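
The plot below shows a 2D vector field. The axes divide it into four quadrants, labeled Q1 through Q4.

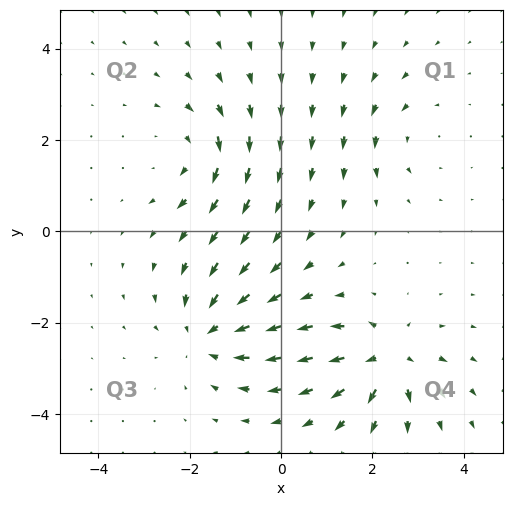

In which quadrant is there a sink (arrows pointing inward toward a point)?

The sink sits at approximately (-1.6, -2.2), which lies in quadrant Q3. The divergence there is about -5, negative as expected for a sink.

Q3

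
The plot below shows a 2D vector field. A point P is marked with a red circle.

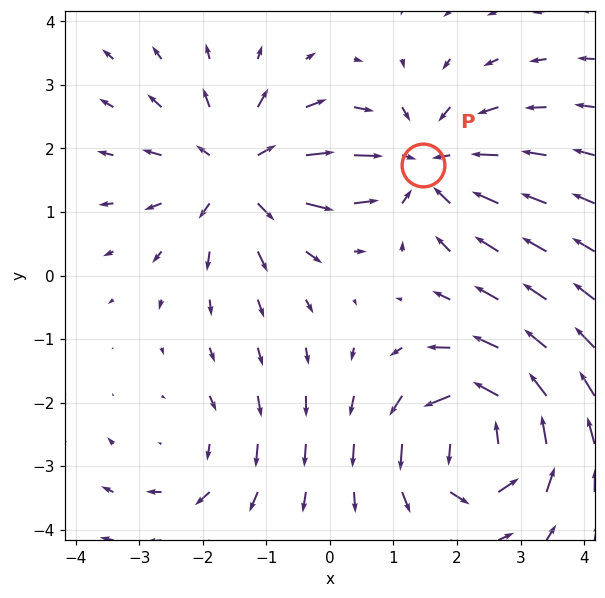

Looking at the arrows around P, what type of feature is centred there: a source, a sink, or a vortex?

sink

At P (1.5, 1.7) the arrows converge inward. Divergence about -4, curl ≈0 — negative divergence with near-zero curl is a sink.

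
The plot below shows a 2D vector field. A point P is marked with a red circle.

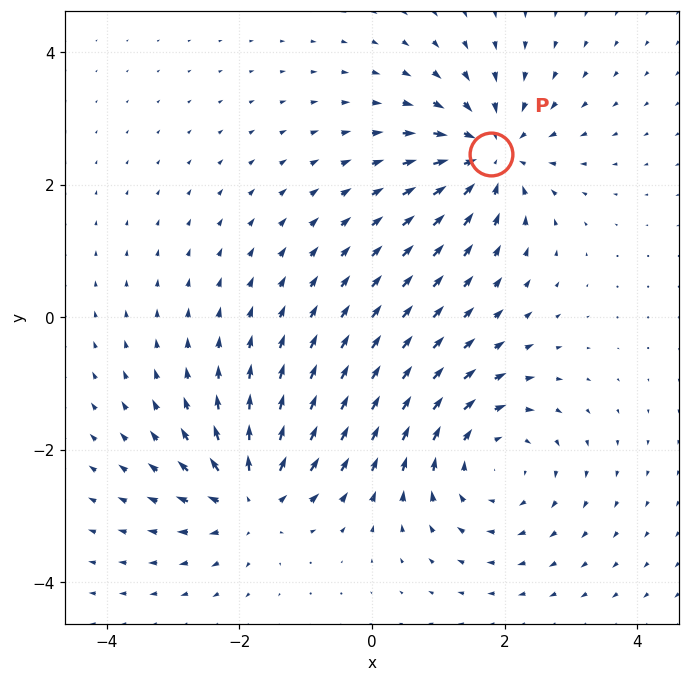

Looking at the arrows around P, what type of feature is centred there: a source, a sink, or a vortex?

sink

At P (1.8, 2.5) the arrows converge inward. Divergence about -5, curl ≈0 — negative divergence with near-zero curl is a sink.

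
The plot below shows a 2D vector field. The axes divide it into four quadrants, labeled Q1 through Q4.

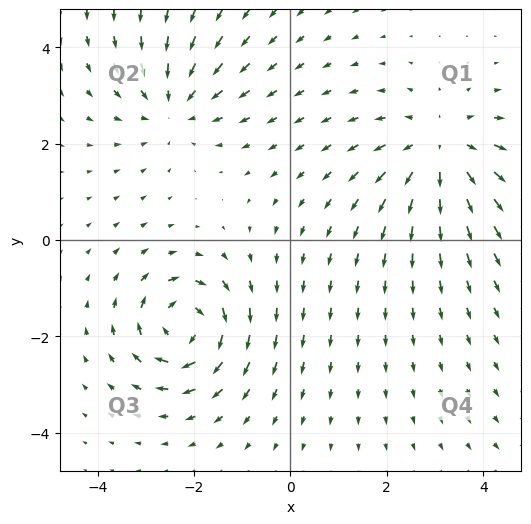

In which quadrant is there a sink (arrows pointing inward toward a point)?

The sink sits at approximately (-2.4, 2.8), which lies in quadrant Q2. The divergence there is about -3, negative as expected for a sink.

Q2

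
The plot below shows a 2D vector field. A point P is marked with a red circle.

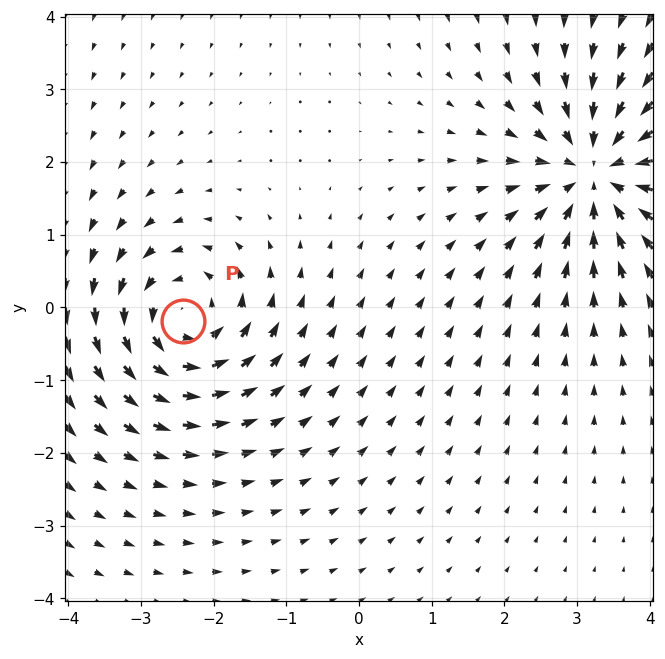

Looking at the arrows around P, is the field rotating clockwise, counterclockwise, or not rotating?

Near P at (-2.4, -0.2) the arrows circulate counterclockwise. The curl (z-component) there is about +5; positive curl means counterclockwise rotation.

counterclockwise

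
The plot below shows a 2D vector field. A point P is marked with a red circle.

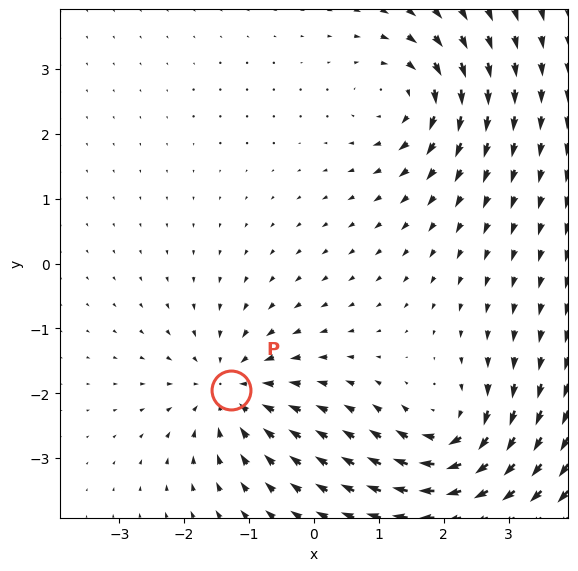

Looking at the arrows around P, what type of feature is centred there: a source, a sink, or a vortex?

At P (-1.3, -1.9) the arrows converge inward. Divergence about -3, curl ≈0 — negative divergence with near-zero curl is a sink.

sink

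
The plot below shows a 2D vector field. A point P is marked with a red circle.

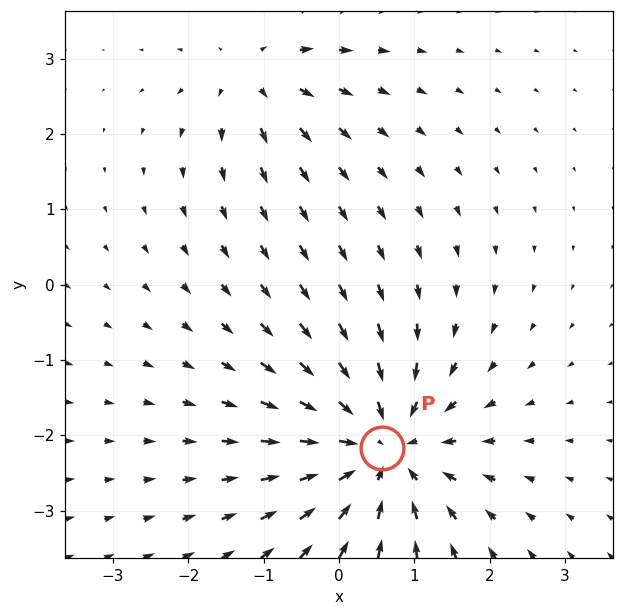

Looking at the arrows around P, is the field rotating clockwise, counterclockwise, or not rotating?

Near P at (0.6, -2.2) the arrows show no circulation. The curl there is ≈0.

not rotating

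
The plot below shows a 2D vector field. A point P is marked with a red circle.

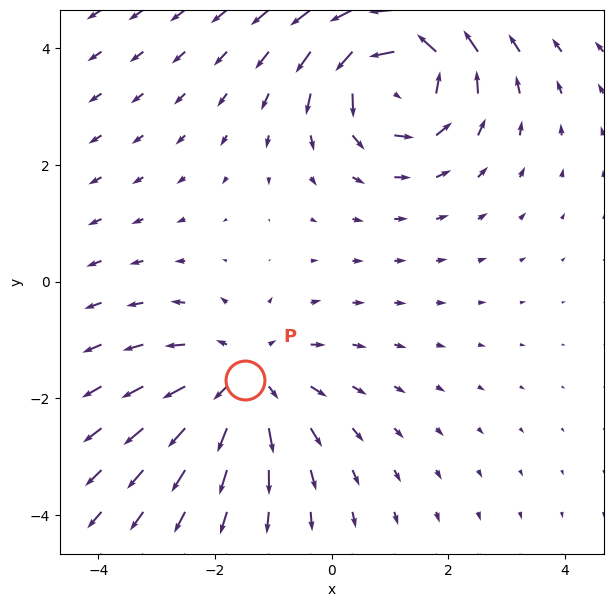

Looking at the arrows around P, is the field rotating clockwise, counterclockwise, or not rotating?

Near P at (-1.5, -1.7) the arrows show no circulation. The curl there is ≈0.

not rotating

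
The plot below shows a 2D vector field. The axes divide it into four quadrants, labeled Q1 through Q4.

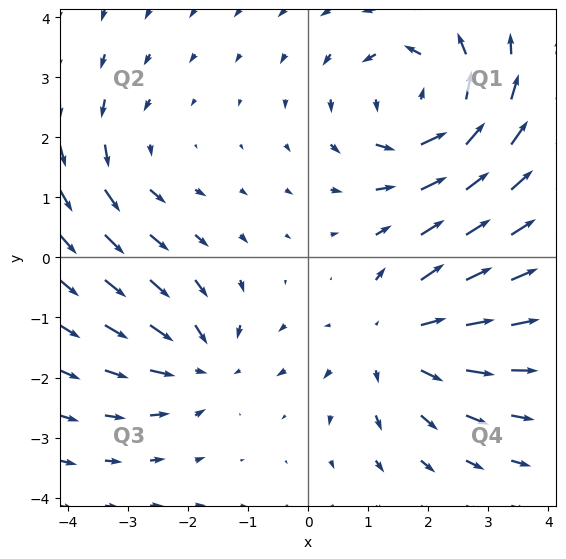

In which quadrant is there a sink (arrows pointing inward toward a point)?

The sink sits at approximately (-1.8, -1.7), which lies in quadrant Q3. The divergence there is about -4, negative as expected for a sink.

Q3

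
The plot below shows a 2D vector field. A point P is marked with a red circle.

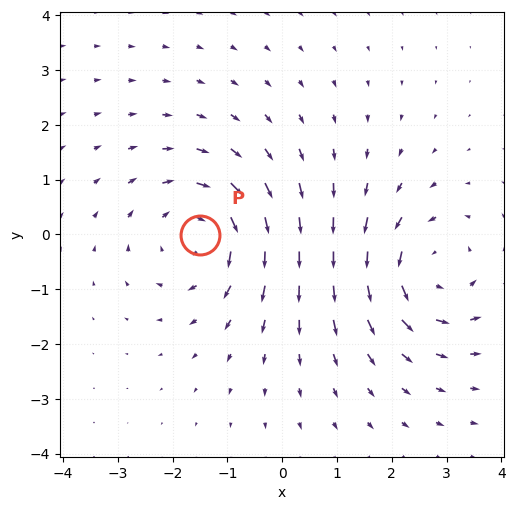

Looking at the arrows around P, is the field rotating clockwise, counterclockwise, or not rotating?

clockwise

Near P at (-1.5, -0.0) the arrows circulate clockwise. The curl (z-component) there is about -3; negative curl means clockwise rotation.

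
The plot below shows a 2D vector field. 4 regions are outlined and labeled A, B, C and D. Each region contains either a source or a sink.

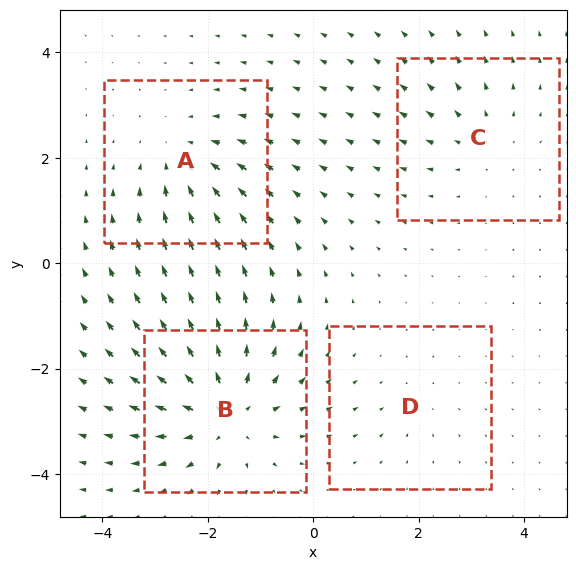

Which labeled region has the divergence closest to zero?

Divergence at each region's feature centre — A: about -4, B: about +6, C: about +3, D: about -2. Region D is closest to zero.

D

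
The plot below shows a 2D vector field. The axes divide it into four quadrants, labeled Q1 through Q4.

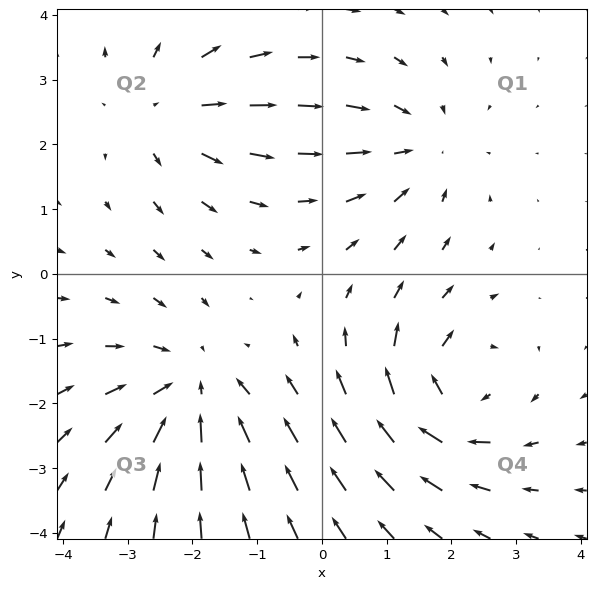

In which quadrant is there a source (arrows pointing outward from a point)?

Q2

The source sits at approximately (-2.4, 2.5), which lies in quadrant Q2. The divergence there is about +3, positive as expected for a source.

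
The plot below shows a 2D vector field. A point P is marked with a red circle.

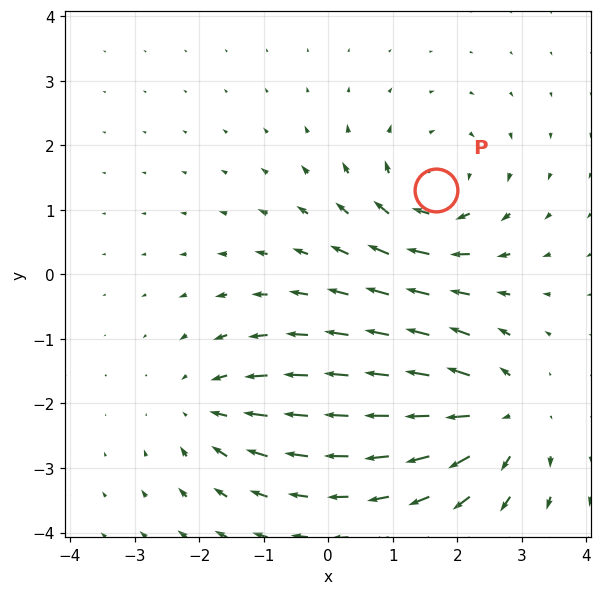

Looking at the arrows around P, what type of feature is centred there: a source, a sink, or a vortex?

At P (1.7, 1.3) the arrows circulate clockwise. Divergence ≈0, curl about -5 — near-zero divergence with nonzero curl is a vortex.

vortex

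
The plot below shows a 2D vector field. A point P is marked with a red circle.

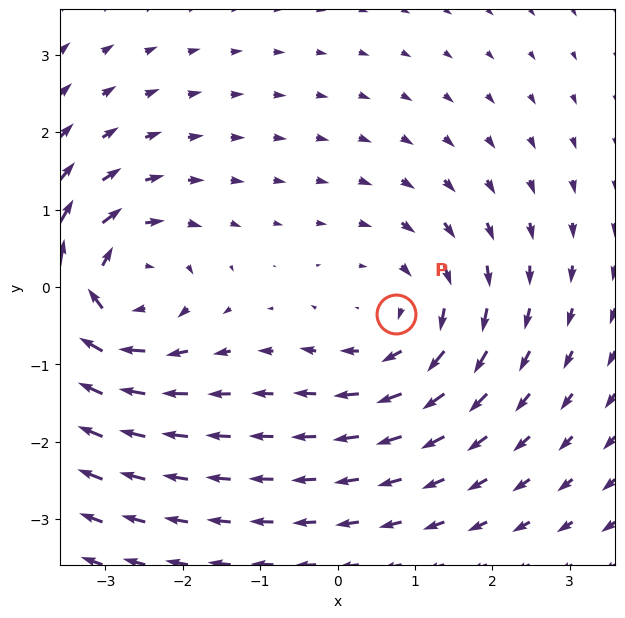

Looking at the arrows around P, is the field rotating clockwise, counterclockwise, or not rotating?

clockwise

Near P at (0.8, -0.4) the arrows circulate clockwise. The curl (z-component) there is about -3; negative curl means clockwise rotation.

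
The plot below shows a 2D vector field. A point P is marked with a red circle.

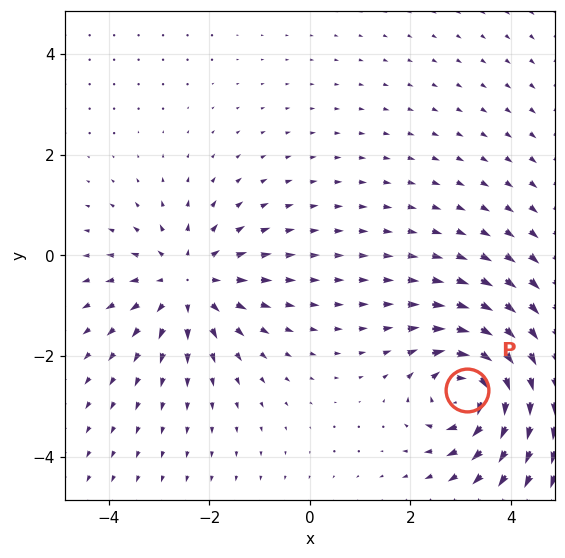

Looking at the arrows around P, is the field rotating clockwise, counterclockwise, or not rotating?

Near P at (3.1, -2.7) the arrows circulate clockwise. The curl (z-component) there is about -5; negative curl means clockwise rotation.

clockwise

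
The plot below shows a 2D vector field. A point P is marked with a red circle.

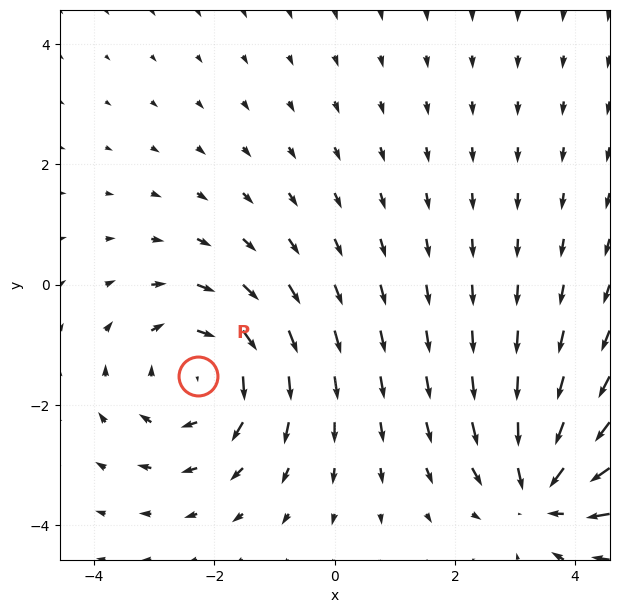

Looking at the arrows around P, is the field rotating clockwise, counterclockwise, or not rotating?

clockwise

Near P at (-2.3, -1.5) the arrows circulate clockwise. The curl (z-component) there is about -4; negative curl means clockwise rotation.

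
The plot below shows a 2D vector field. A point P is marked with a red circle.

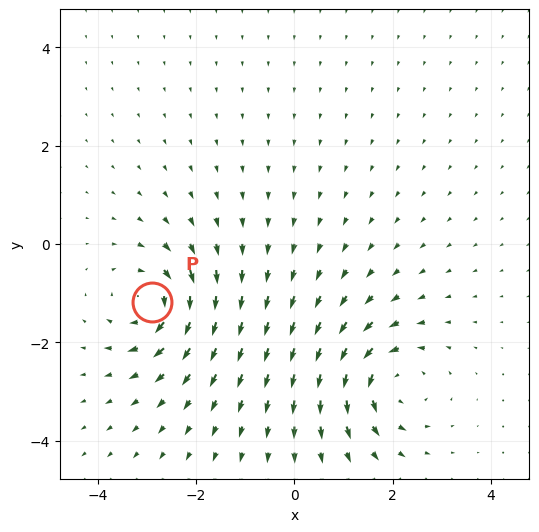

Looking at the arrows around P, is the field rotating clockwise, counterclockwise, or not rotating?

clockwise

Near P at (-2.9, -1.2) the arrows circulate clockwise. The curl (z-component) there is about -5; negative curl means clockwise rotation.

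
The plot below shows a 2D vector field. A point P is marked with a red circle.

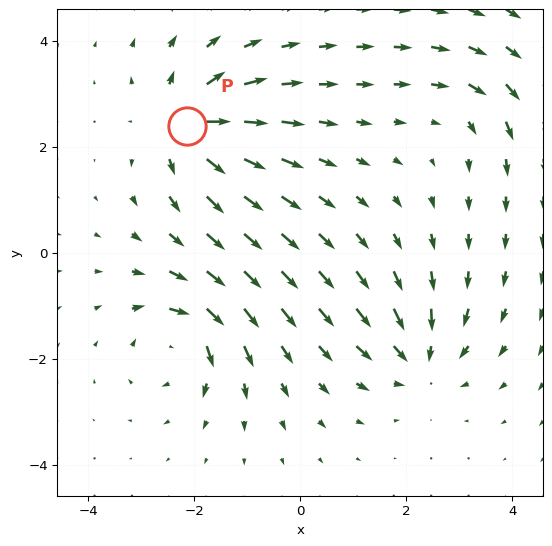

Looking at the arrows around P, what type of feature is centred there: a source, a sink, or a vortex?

source

At P (-2.1, 2.4) the arrows spread outward. Divergence about +6, curl ≈0 — positive divergence with near-zero curl is a source.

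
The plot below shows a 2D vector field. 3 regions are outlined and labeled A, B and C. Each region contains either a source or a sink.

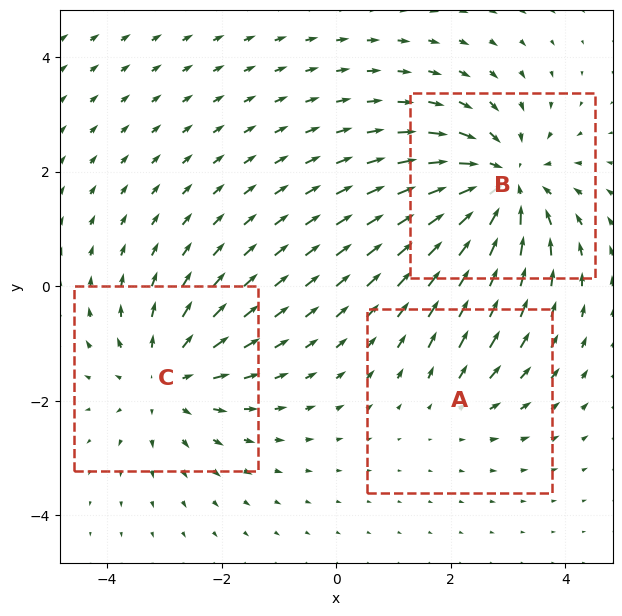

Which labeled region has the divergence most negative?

B

Divergence at each region's feature centre — A: about +2, B: about -4, C: about +3. Region B is most negative.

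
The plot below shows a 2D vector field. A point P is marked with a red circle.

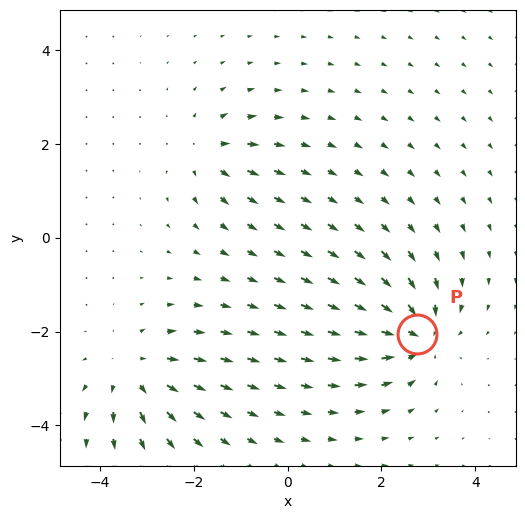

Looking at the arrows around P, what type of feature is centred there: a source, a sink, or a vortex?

sink

At P (2.8, -2.1) the arrows converge inward. Divergence about -5, curl ≈0 — negative divergence with near-zero curl is a sink.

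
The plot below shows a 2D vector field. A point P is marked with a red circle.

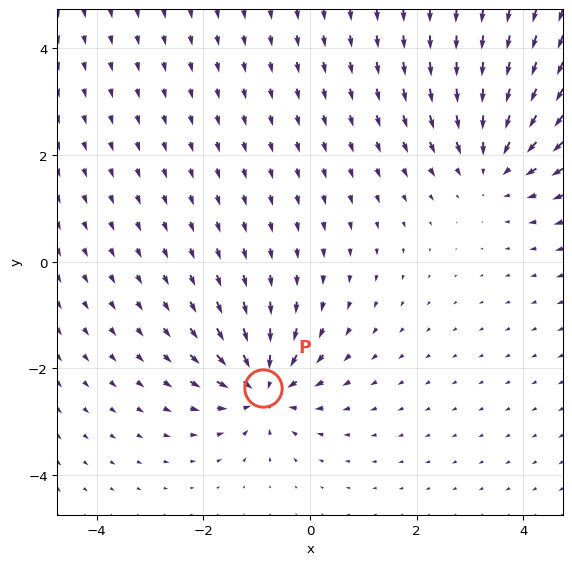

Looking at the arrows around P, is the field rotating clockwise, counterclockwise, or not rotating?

not rotating

Near P at (-0.9, -2.4) the arrows show no circulation. The curl there is ≈0.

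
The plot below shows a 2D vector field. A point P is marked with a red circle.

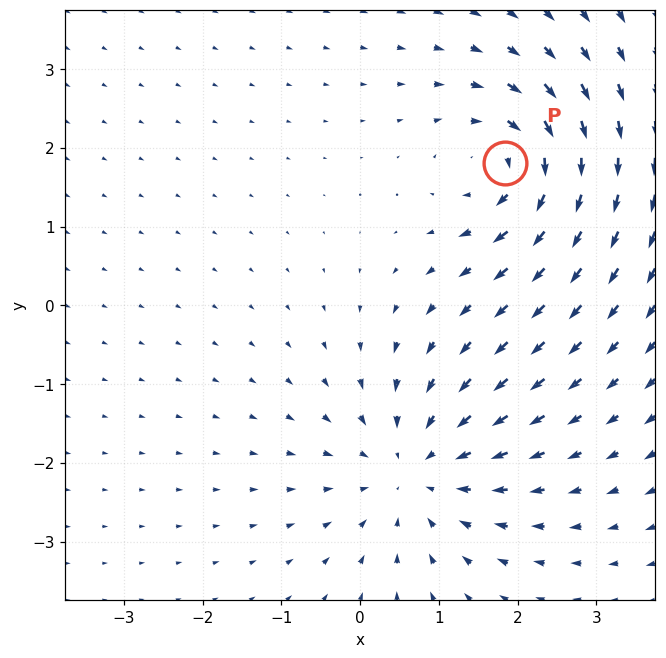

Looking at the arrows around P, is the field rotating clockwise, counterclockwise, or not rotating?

clockwise

Near P at (1.8, 1.8) the arrows circulate clockwise. The curl (z-component) there is about -6; negative curl means clockwise rotation.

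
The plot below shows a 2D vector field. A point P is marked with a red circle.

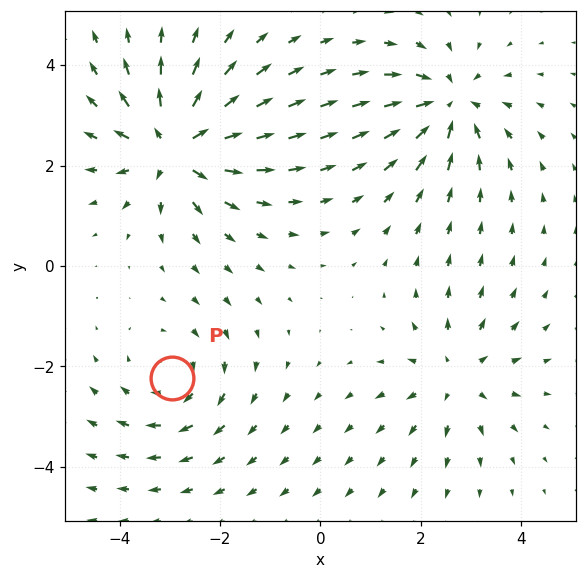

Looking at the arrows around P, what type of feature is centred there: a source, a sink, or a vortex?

vortex

At P (-3.0, -2.2) the arrows circulate clockwise. Divergence ≈0, curl about -3 — near-zero divergence with nonzero curl is a vortex.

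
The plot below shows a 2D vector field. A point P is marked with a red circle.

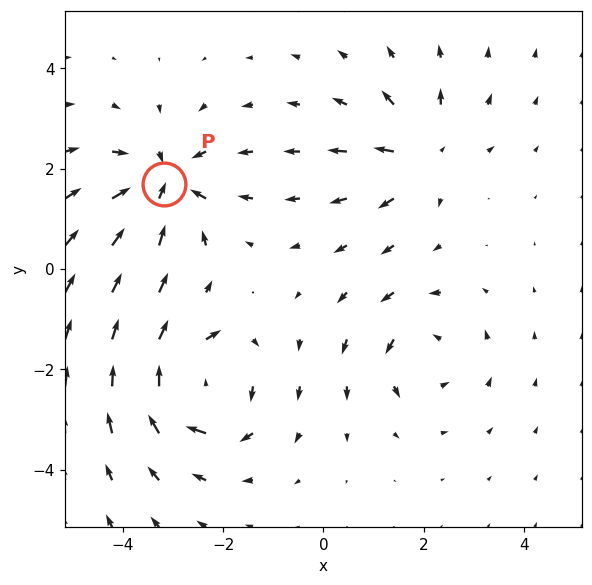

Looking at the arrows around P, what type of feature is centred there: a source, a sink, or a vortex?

At P (-3.2, 1.7) the arrows converge inward. Divergence about -5, curl ≈0 — negative divergence with near-zero curl is a sink.

sink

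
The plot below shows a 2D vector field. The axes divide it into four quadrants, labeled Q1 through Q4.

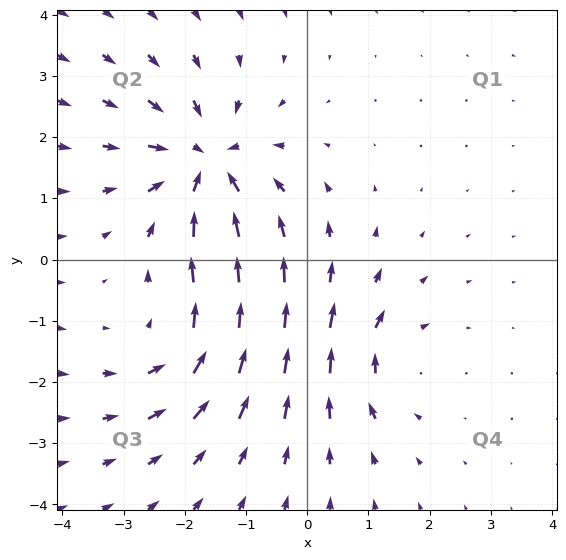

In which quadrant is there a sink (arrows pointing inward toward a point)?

Q2

The sink sits at approximately (-1.6, 1.6), which lies in quadrant Q2. The divergence there is about -6, negative as expected for a sink.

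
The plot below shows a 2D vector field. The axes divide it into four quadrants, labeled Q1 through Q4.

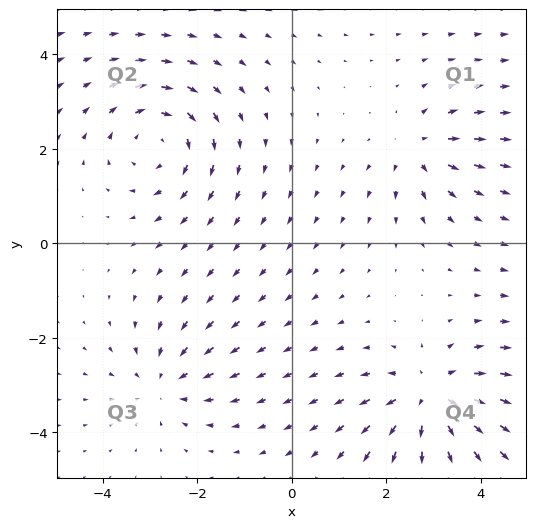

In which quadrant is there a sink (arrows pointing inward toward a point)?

The sink sits at approximately (-2.7, -3.0), which lies in quadrant Q3. The divergence there is about -3, negative as expected for a sink.

Q3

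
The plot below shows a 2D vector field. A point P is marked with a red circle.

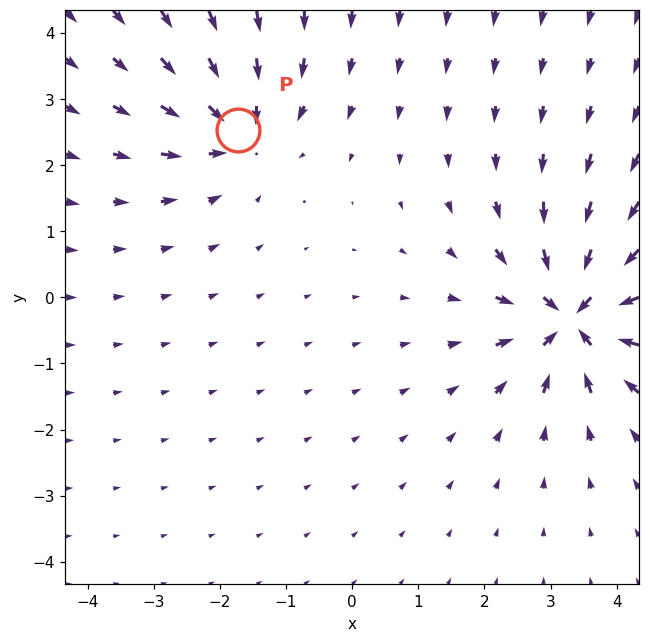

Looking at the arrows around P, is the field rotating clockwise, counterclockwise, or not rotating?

not rotating

Near P at (-1.7, 2.5) the arrows show no circulation. The curl there is ≈0.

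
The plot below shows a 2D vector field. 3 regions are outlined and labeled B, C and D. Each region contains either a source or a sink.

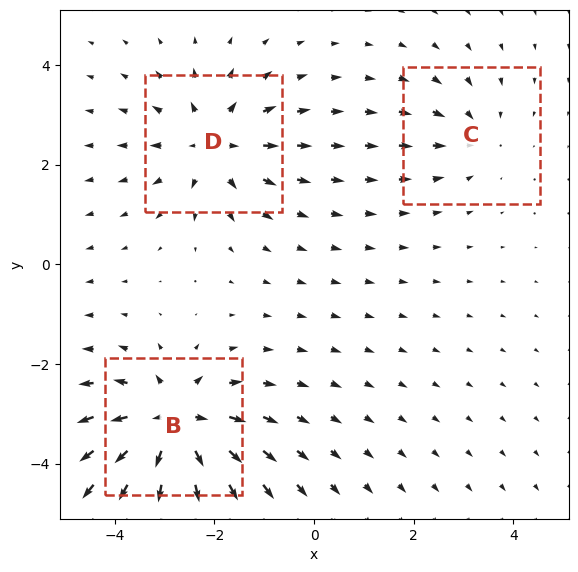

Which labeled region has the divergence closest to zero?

Divergence at each region's feature centre — B: about +5, C: about -2, D: about +3. Region C is closest to zero.

C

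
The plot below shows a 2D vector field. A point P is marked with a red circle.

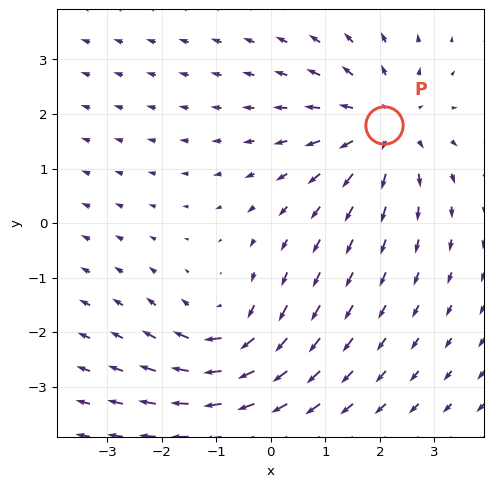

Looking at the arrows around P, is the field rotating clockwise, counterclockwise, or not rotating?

not rotating

Near P at (2.1, 1.8) the arrows show no circulation. The curl there is ≈0.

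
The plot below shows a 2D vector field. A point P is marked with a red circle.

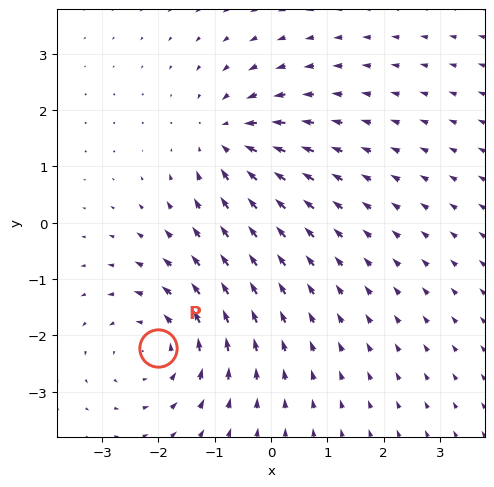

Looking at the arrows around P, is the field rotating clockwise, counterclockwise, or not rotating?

counterclockwise

Near P at (-2.0, -2.2) the arrows circulate counterclockwise. The curl (z-component) there is about +3; positive curl means counterclockwise rotation.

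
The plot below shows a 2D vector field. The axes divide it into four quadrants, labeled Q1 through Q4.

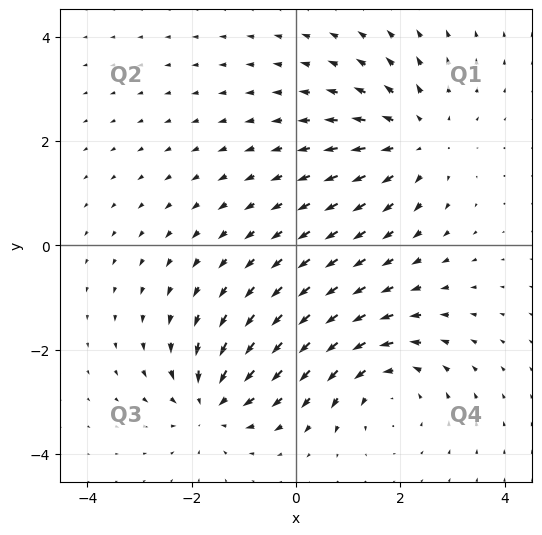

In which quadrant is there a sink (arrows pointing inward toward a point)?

Q3

The sink sits at approximately (-1.6, -3.0), which lies in quadrant Q3. The divergence there is about -4, negative as expected for a sink.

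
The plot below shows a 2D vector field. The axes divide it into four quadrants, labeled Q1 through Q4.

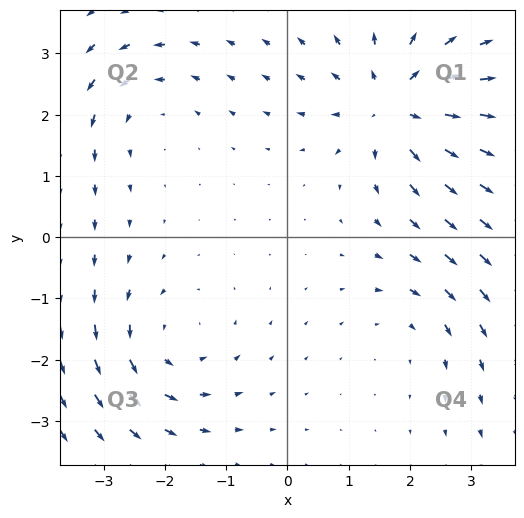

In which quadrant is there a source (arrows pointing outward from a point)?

The source sits at approximately (1.8, 2.2), which lies in quadrant Q1. The divergence there is about +5, positive as expected for a source.

Q1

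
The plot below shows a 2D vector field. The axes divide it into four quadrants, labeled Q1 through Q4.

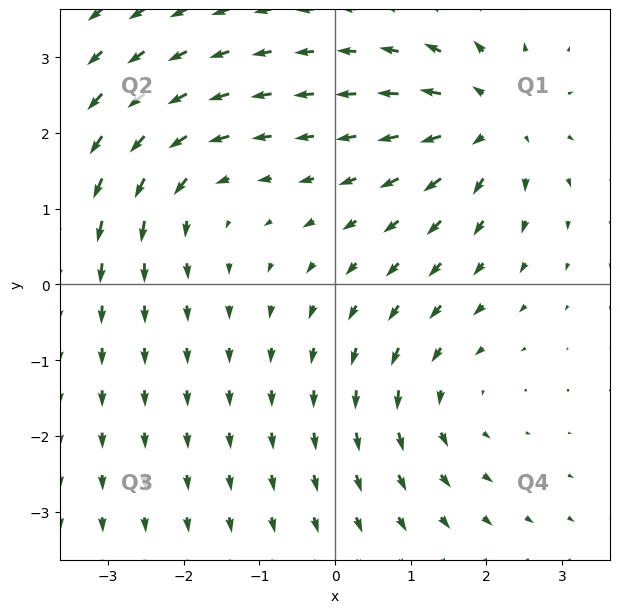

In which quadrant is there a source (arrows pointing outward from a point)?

Q1

The source sits at approximately (2.0, 2.2), which lies in quadrant Q1. The divergence there is about +5, positive as expected for a source.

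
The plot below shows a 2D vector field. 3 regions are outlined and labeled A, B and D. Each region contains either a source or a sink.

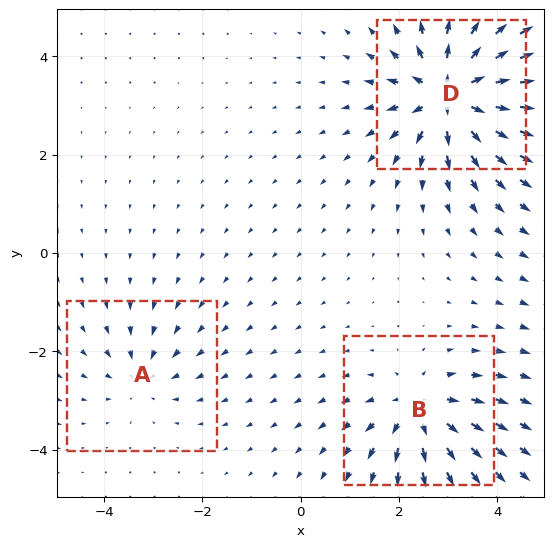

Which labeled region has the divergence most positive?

D

Divergence at each region's feature centre — A: about -3, B: about +4, D: about +6. Region D is most positive.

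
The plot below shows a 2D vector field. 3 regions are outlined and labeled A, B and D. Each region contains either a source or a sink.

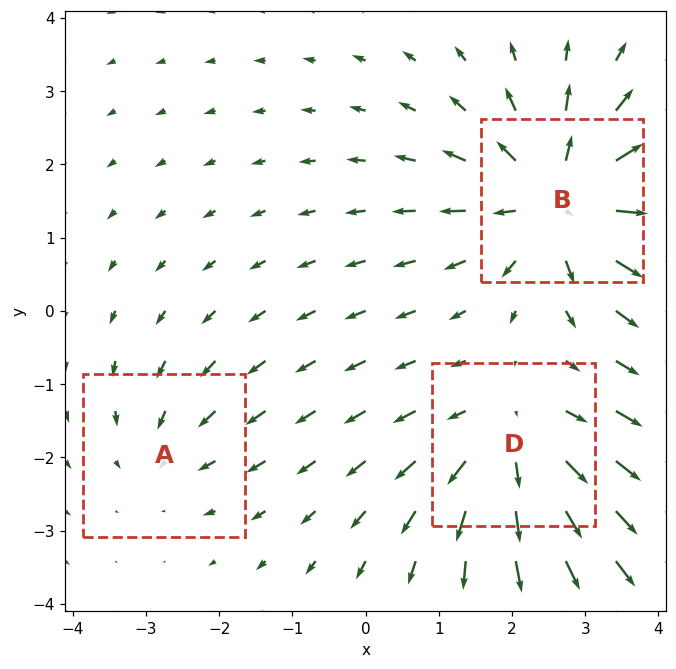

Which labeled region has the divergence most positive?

Divergence at each region's feature centre — A: about -2, B: about +5, D: about +4. Region B is most positive.

B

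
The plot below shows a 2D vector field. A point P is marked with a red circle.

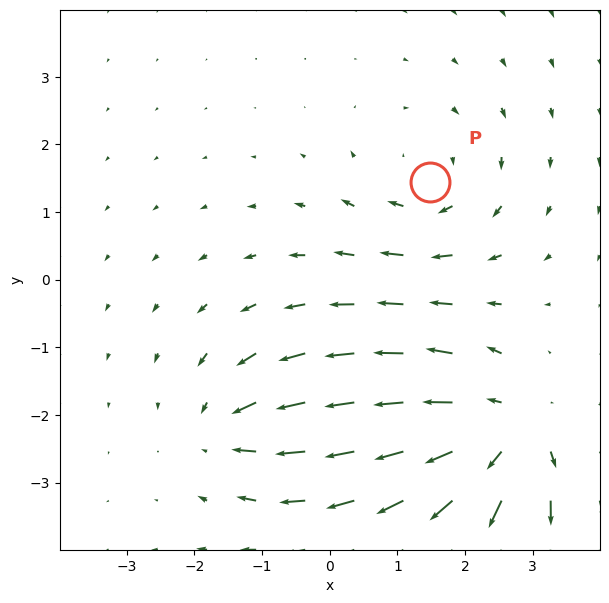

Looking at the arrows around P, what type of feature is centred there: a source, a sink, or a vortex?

At P (1.5, 1.4) the arrows circulate clockwise. Divergence ≈0, curl about -3 — near-zero divergence with nonzero curl is a vortex.

vortex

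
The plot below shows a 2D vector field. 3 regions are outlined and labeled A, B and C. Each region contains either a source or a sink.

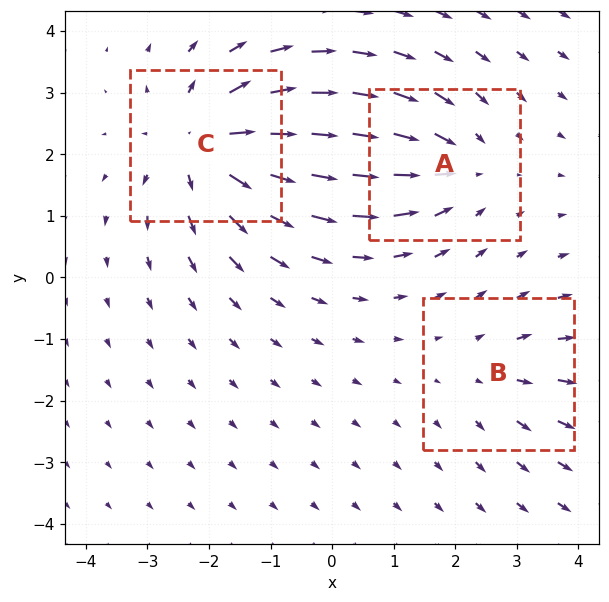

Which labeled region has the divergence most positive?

C

Divergence at each region's feature centre — A: about -3, B: about +2, C: about +5. Region C is most positive.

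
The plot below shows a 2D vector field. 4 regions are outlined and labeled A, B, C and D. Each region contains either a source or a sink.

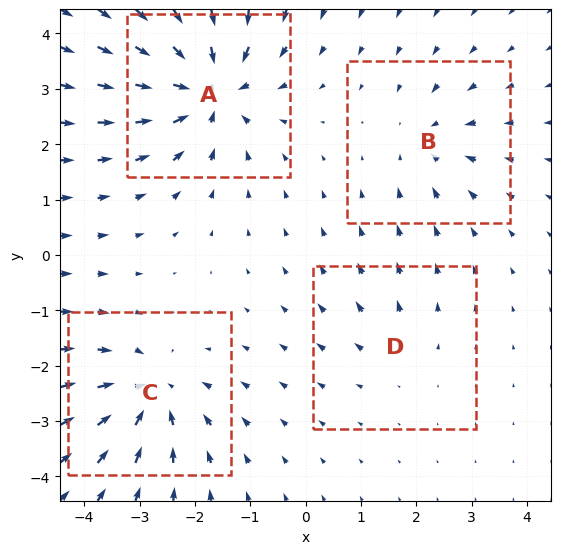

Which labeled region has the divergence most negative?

Divergence at each region's feature centre — A: about -7, B: about -4, C: about -5, D: about +2. Region A is most negative.

A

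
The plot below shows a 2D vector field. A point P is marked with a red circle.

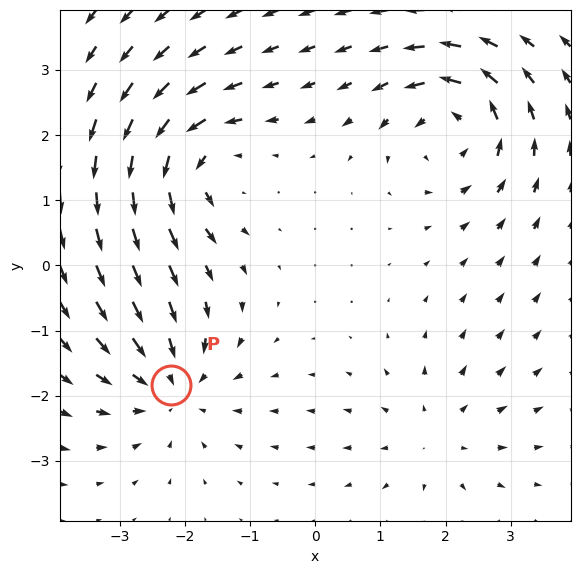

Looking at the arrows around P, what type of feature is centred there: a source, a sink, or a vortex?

At P (-2.2, -1.8) the arrows converge inward. Divergence about -5, curl ≈0 — negative divergence with near-zero curl is a sink.

sink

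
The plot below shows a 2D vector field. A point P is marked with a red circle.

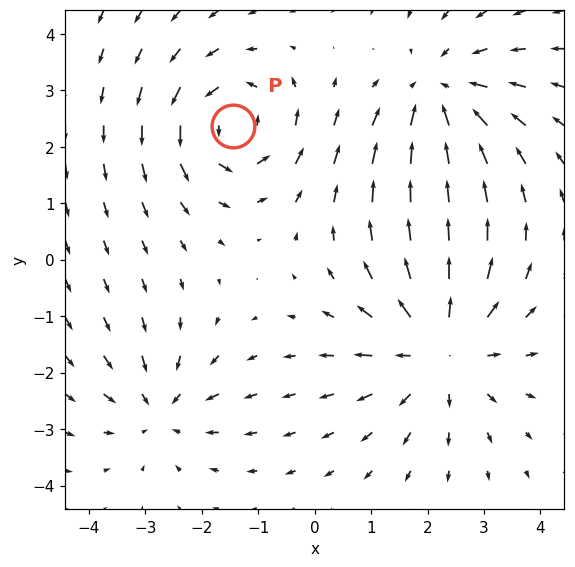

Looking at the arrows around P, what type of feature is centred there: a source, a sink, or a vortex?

vortex

At P (-1.5, 2.4) the arrows circulate counterclockwise. Divergence ≈0, curl about +4 — near-zero divergence with nonzero curl is a vortex.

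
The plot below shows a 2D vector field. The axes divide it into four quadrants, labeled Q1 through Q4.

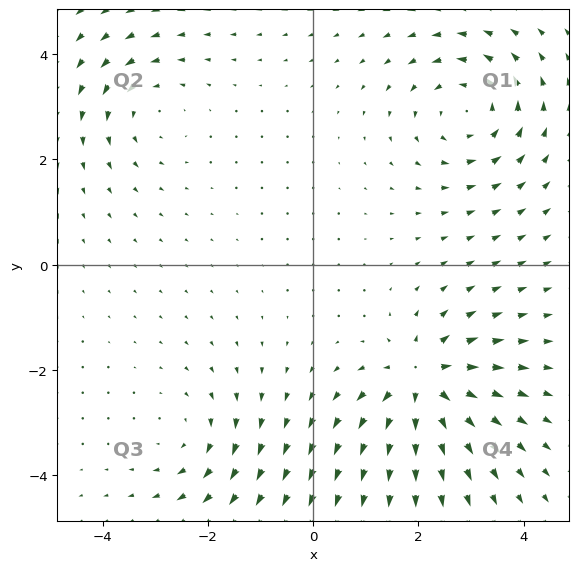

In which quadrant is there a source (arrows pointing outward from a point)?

Q4

The source sits at approximately (2.1, -2.2), which lies in quadrant Q4. The divergence there is about +6, positive as expected for a source.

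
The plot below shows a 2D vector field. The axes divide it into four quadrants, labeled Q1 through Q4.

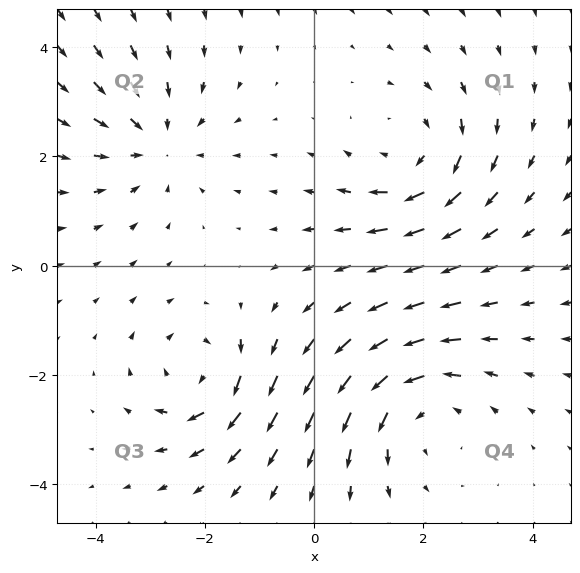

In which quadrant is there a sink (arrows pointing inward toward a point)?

Q2

The sink sits at approximately (-2.9, 2.3), which lies in quadrant Q2. The divergence there is about -3, negative as expected for a sink.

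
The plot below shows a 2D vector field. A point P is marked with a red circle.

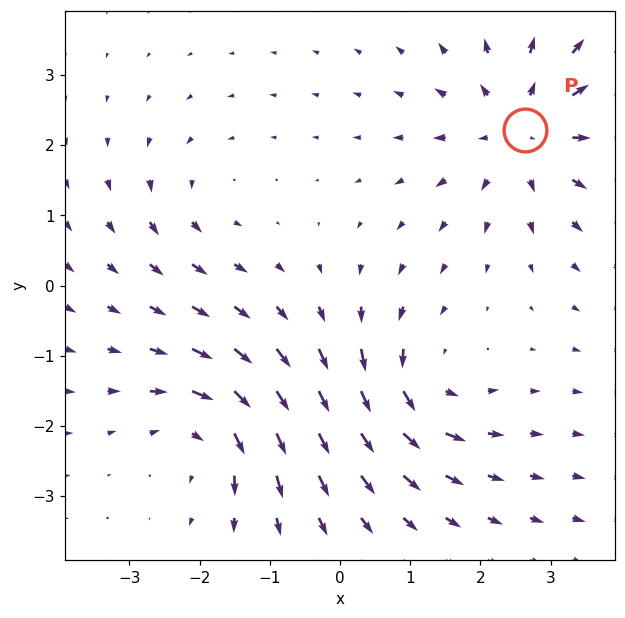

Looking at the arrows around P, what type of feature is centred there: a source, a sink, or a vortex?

source

At P (2.6, 2.2) the arrows spread outward. Divergence about +4, curl ≈0 — positive divergence with near-zero curl is a source.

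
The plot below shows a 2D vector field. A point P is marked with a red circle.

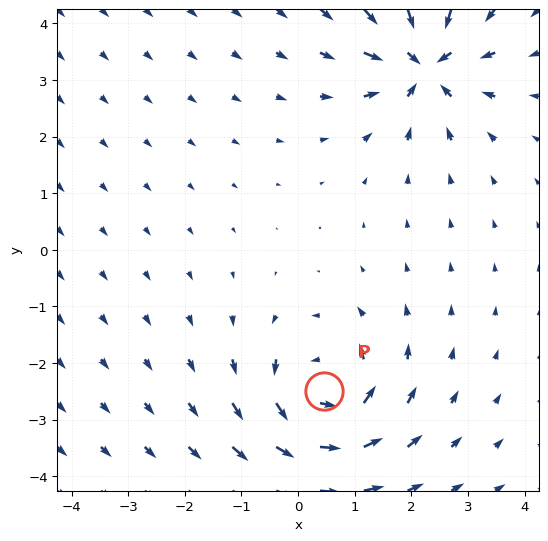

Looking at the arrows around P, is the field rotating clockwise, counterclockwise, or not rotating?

counterclockwise

Near P at (0.4, -2.5) the arrows circulate counterclockwise. The curl (z-component) there is about +5; positive curl means counterclockwise rotation.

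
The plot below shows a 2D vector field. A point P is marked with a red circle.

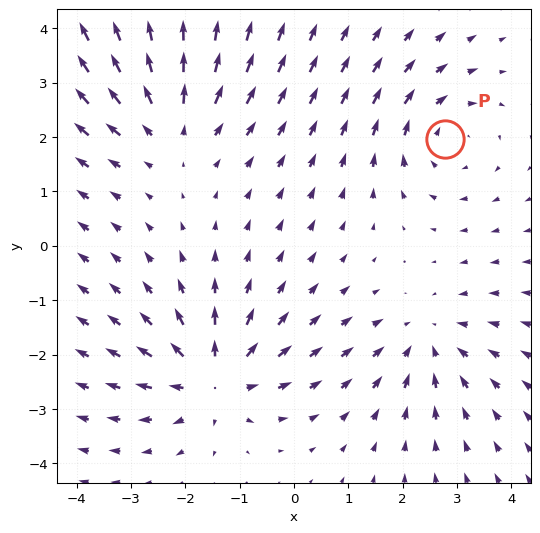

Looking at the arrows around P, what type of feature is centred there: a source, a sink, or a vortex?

At P (2.8, 2.0) the arrows circulate clockwise. Divergence ≈0, curl about -3 — near-zero divergence with nonzero curl is a vortex.

vortex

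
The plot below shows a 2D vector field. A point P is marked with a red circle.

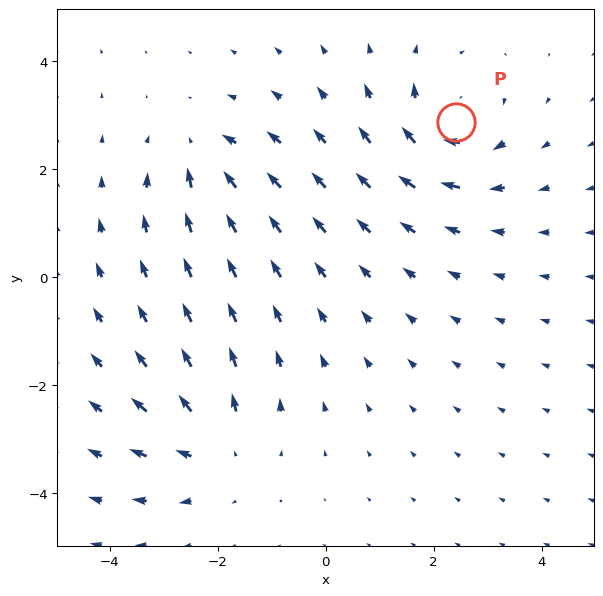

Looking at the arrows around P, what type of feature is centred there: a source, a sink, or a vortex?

vortex

At P (2.4, 2.9) the arrows circulate clockwise. Divergence ≈0, curl about -6 — near-zero divergence with nonzero curl is a vortex.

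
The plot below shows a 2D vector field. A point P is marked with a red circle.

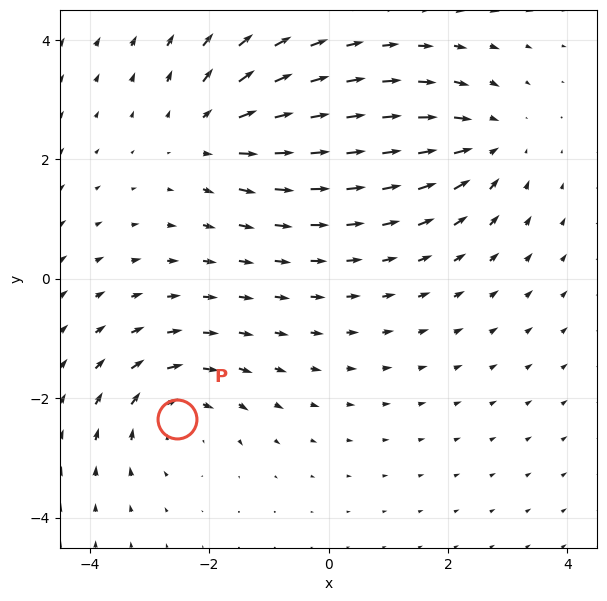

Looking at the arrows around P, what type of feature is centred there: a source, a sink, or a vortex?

vortex

At P (-2.5, -2.4) the arrows circulate clockwise. Divergence ≈0, curl about -3 — near-zero divergence with nonzero curl is a vortex.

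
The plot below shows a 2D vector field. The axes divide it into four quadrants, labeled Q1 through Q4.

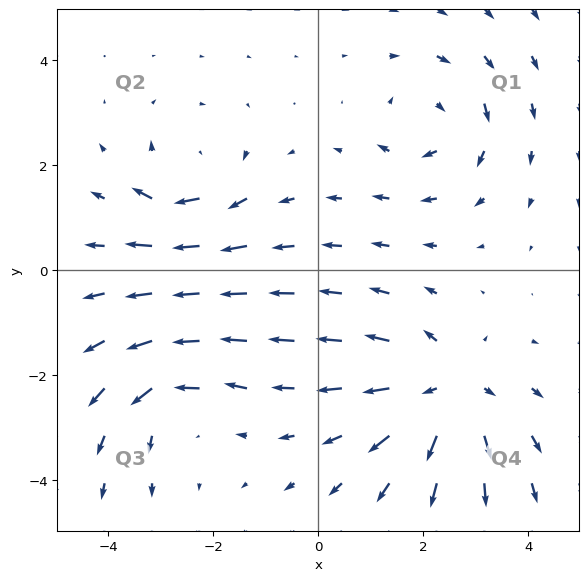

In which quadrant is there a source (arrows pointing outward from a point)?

Q4

The source sits at approximately (2.5, -2.3), which lies in quadrant Q4. The divergence there is about +4, positive as expected for a source.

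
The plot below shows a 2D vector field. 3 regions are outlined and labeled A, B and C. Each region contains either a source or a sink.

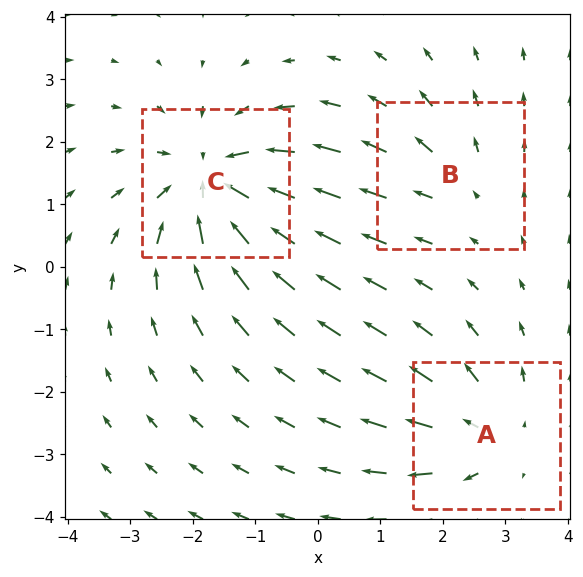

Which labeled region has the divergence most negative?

C

Divergence at each region's feature centre — A: about +3, B: about +2, C: about -4. Region C is most negative.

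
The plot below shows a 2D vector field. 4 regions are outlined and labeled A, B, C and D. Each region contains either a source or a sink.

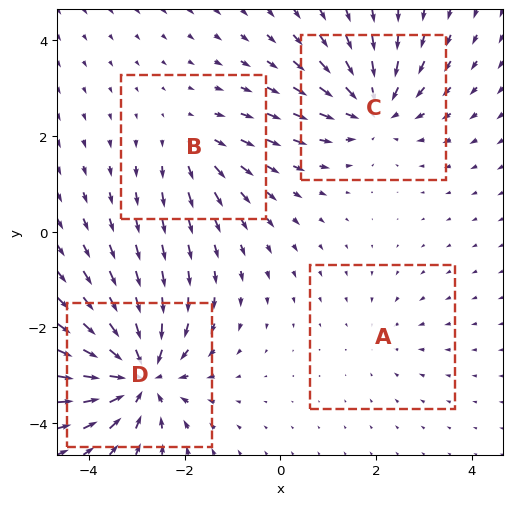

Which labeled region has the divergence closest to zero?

Divergence at each region's feature centre — A: about -2, B: about +3, C: about -5, D: about -8. Region A is closest to zero.

A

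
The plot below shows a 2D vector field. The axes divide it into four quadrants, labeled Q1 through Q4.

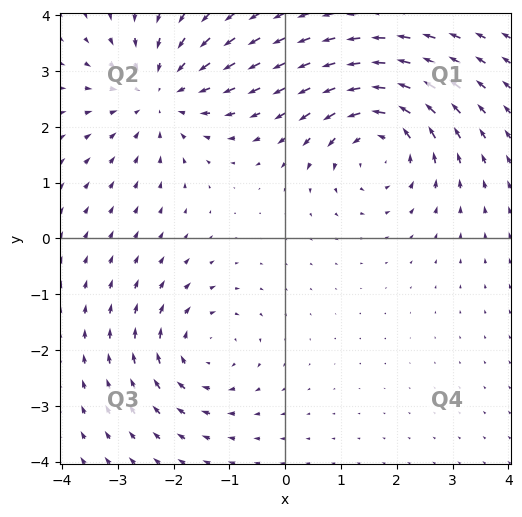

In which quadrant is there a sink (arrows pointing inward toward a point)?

Q2

The sink sits at approximately (-2.2, 2.6), which lies in quadrant Q2. The divergence there is about -4, negative as expected for a sink.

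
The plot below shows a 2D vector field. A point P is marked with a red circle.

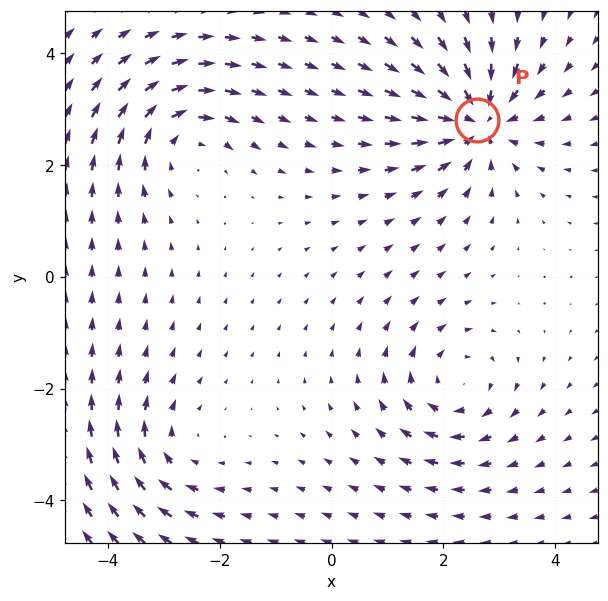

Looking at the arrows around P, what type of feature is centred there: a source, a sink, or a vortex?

sink

At P (2.6, 2.8) the arrows converge inward. Divergence about -6, curl ≈0 — negative divergence with near-zero curl is a sink.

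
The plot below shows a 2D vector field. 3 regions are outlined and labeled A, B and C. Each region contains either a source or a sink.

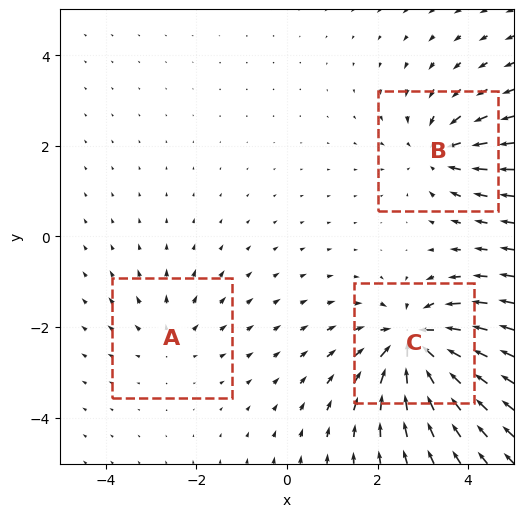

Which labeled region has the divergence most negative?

Divergence at each region's feature centre — A: about +2, B: about -4, C: about -6. Region C is most negative.

C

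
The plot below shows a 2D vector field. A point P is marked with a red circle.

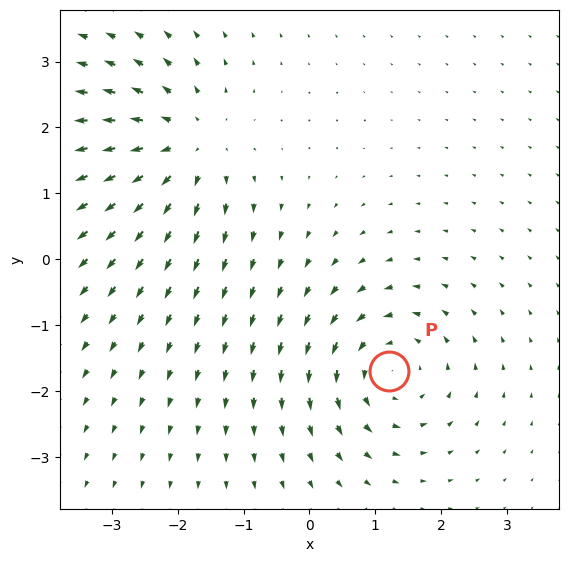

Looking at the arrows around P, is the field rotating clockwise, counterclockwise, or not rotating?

counterclockwise

Near P at (1.2, -1.7) the arrows circulate counterclockwise. The curl (z-component) there is about +5; positive curl means counterclockwise rotation.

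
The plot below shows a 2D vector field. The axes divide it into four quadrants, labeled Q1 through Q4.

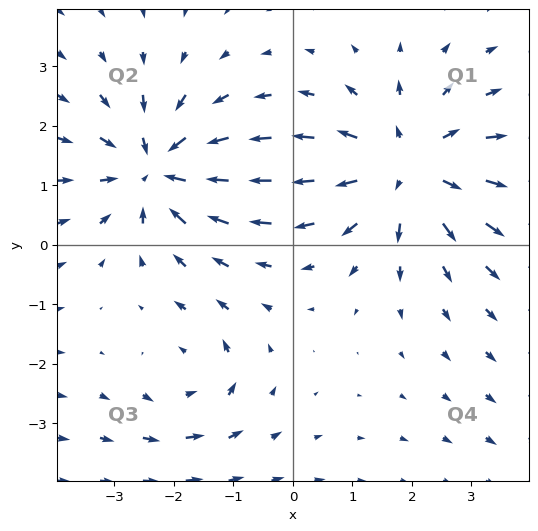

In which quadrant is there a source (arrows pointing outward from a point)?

The source sits at approximately (1.9, 1.3), which lies in quadrant Q1. The divergence there is about +4, positive as expected for a source.

Q1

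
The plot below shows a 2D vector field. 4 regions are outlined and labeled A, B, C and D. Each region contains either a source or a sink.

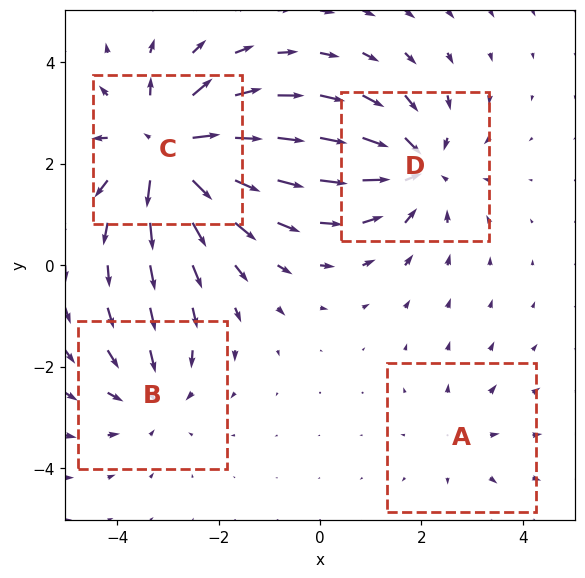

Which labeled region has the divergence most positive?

C

Divergence at each region's feature centre — A: about +2, B: about -3, C: about +6, D: about -5. Region C is most positive.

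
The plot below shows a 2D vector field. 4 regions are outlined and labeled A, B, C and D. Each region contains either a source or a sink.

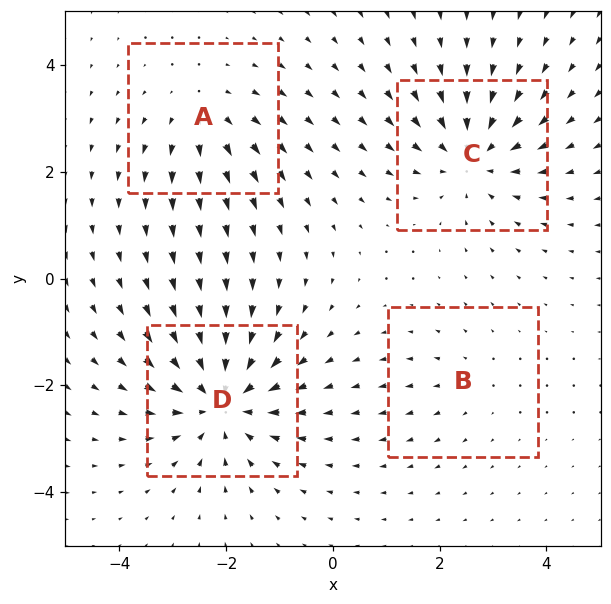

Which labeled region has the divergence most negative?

D

Divergence at each region's feature centre — A: about +3, B: about +2, C: about -5, D: about -6. Region D is most negative.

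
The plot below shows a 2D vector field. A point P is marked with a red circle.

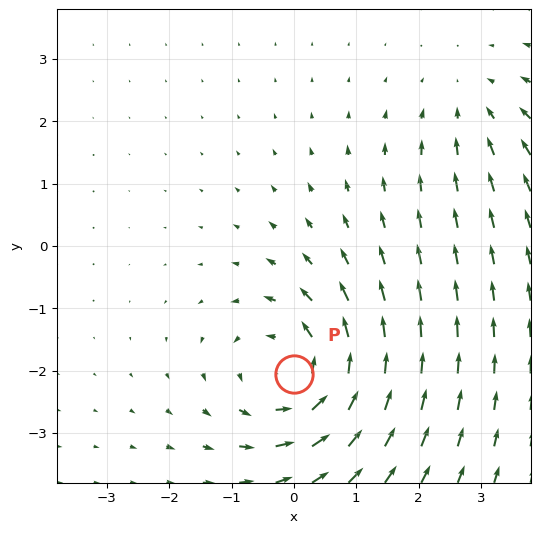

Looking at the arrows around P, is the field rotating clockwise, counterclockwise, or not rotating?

counterclockwise

Near P at (0.0, -2.0) the arrows circulate counterclockwise. The curl (z-component) there is about +4; positive curl means counterclockwise rotation.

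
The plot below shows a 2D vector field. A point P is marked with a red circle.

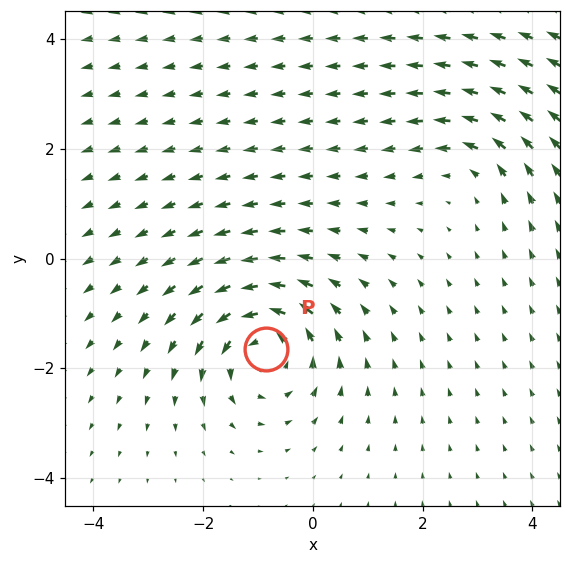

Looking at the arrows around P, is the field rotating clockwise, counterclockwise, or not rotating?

counterclockwise

Near P at (-0.9, -1.6) the arrows circulate counterclockwise. The curl (z-component) there is about +5; positive curl means counterclockwise rotation.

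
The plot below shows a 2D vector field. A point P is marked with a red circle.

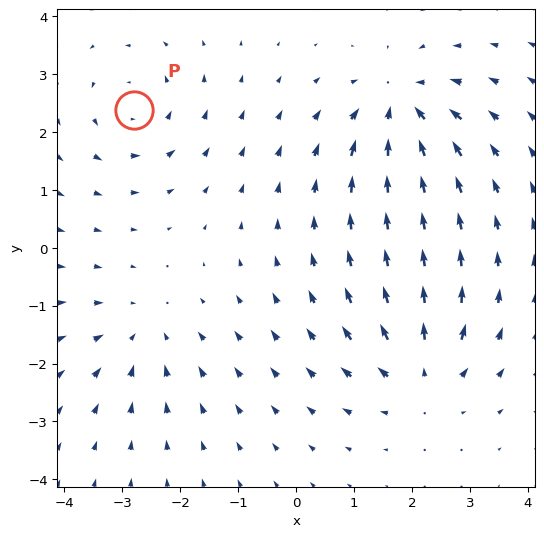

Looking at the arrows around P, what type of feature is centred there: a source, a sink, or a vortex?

At P (-2.8, 2.4) the arrows circulate counterclockwise. Divergence ≈0, curl about +4 — near-zero divergence with nonzero curl is a vortex.

vortex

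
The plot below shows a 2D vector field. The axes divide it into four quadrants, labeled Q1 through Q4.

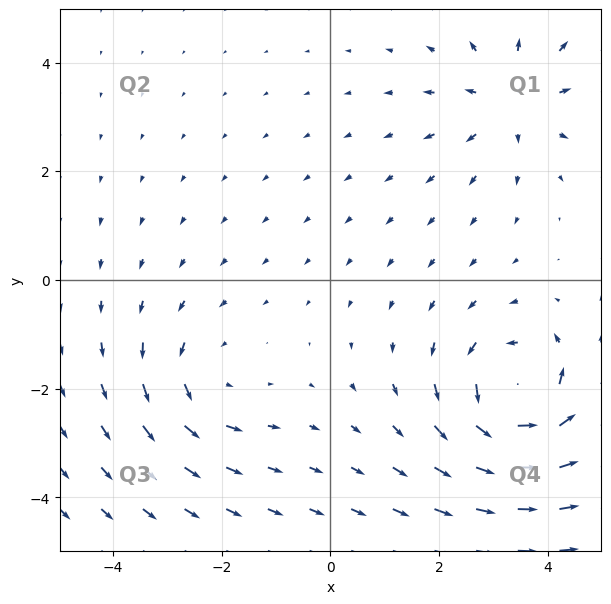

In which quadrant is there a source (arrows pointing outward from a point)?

The source sits at approximately (3.3, 3.3), which lies in quadrant Q1. The divergence there is about +3, positive as expected for a source.

Q1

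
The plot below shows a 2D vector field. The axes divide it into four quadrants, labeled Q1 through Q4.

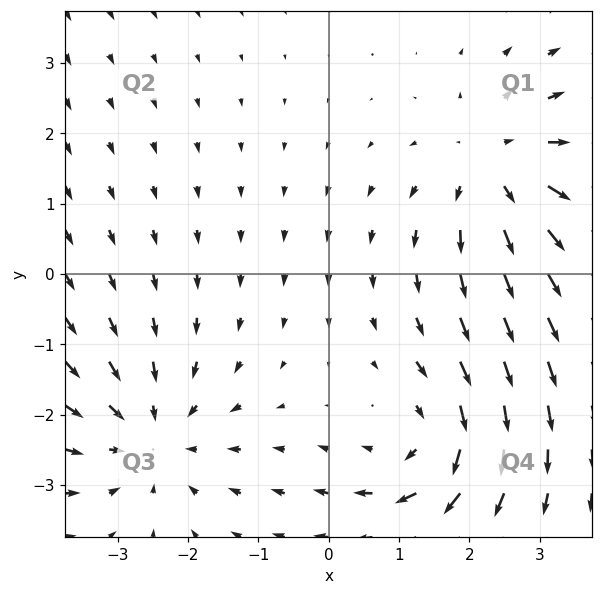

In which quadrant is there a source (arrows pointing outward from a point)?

Q1

The source sits at approximately (2.4, 1.5), which lies in quadrant Q1. The divergence there is about +4, positive as expected for a source.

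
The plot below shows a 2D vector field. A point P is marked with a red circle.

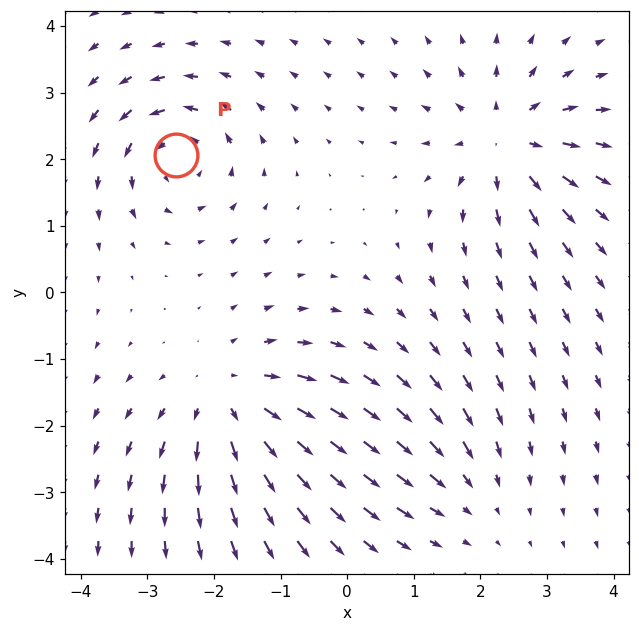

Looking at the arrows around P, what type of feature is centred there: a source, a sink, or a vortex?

vortex

At P (-2.6, 2.1) the arrows circulate counterclockwise. Divergence ≈0, curl about +5 — near-zero divergence with nonzero curl is a vortex.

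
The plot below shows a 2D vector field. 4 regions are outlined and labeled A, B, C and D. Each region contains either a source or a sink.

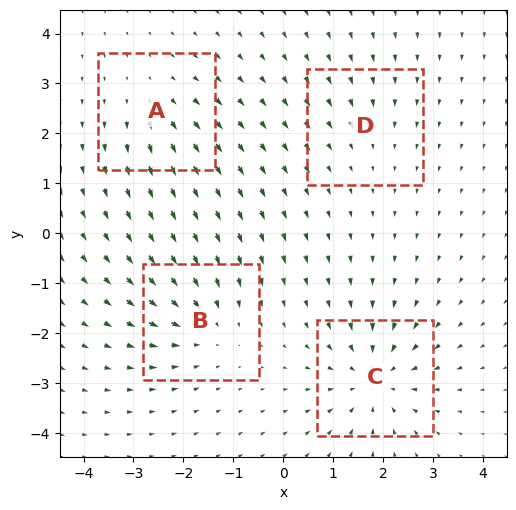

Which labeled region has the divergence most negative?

Divergence at each region's feature centre — A: about +3, B: about -5, C: about -6, D: about -2. Region C is most negative.

C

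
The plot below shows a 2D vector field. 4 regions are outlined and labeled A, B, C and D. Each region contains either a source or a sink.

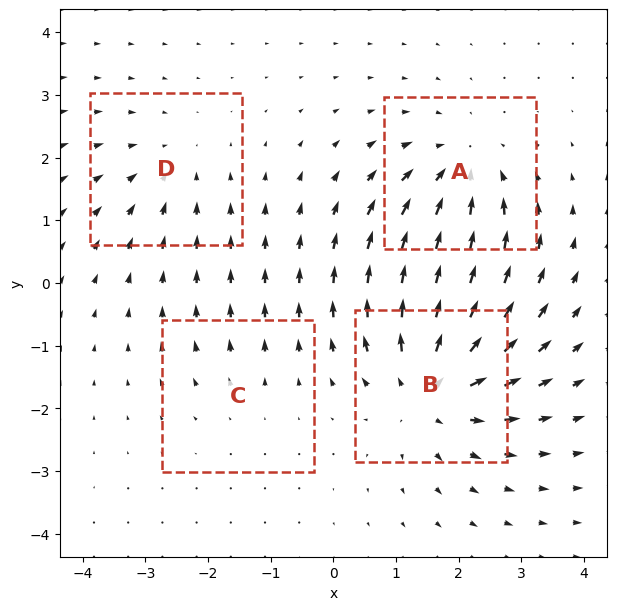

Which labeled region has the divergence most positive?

B

Divergence at each region's feature centre — A: about -5, B: about +6, C: about +2, D: about -3. Region B is most positive.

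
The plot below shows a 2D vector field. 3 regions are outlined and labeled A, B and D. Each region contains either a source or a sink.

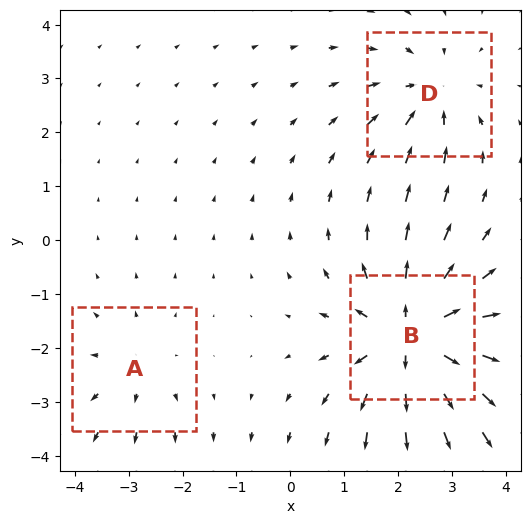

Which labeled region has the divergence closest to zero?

A

Divergence at each region's feature centre — A: about +2, B: about +6, D: about -3. Region A is closest to zero.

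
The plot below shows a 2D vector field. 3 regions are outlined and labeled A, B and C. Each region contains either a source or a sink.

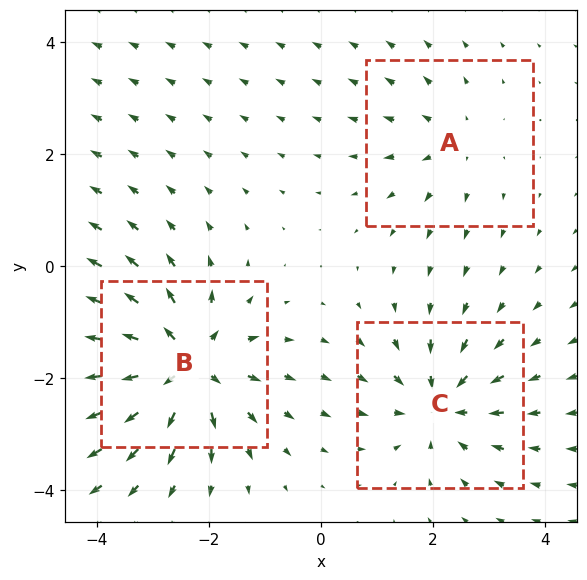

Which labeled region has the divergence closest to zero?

A

Divergence at each region's feature centre — A: about +2, B: about +5, C: about -4. Region A is closest to zero.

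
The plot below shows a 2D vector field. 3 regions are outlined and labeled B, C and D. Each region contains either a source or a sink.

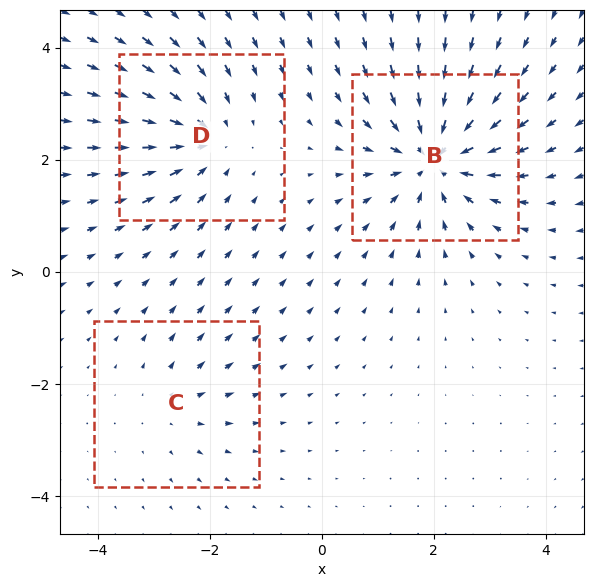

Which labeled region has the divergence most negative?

B

Divergence at each region's feature centre — B: about -6, C: about +2, D: about -4. Region B is most negative.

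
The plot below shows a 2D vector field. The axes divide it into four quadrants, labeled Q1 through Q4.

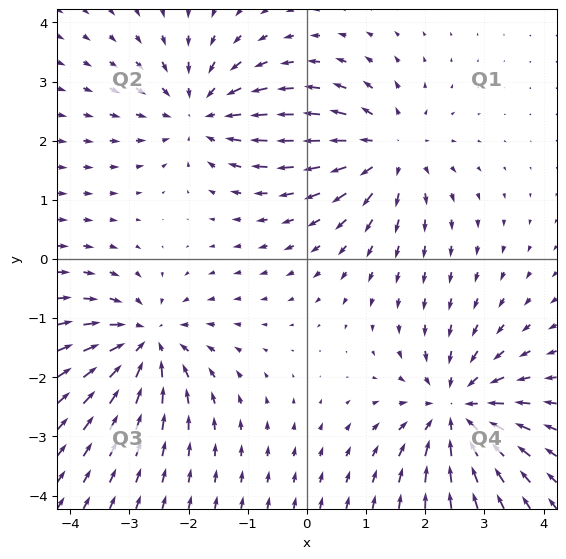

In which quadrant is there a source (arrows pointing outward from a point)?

Q1

The source sits at approximately (1.4, 1.8), which lies in quadrant Q1. The divergence there is about +5, positive as expected for a source.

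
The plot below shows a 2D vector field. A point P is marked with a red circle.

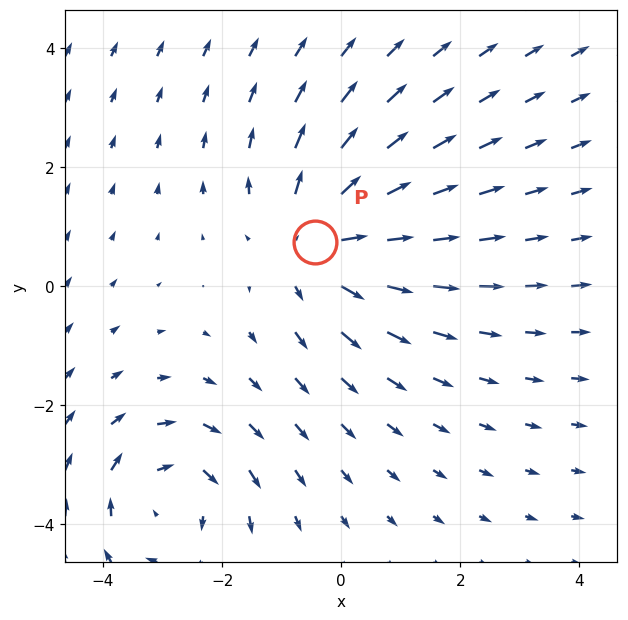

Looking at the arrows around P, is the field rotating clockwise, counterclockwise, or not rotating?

not rotating

Near P at (-0.4, 0.7) the arrows show no circulation. The curl there is ≈0.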